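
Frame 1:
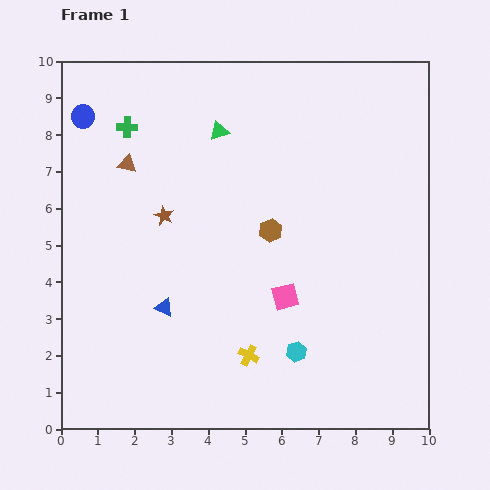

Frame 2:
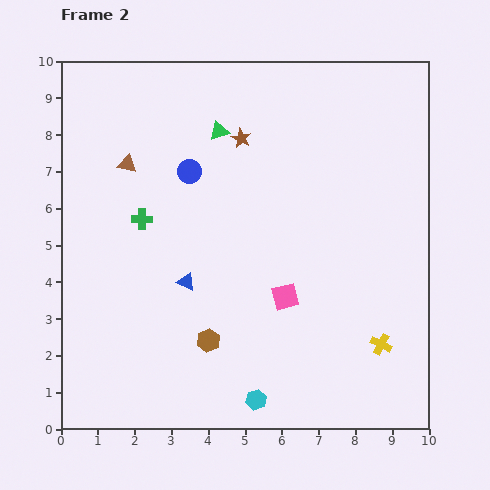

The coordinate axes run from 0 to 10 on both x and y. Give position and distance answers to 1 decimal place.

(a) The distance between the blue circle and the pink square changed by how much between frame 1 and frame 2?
-3.1

Distance in frame 1: 7.4. Distance in frame 2: 4.3.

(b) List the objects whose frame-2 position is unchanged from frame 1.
the green triangle, the pink square, the brown triangle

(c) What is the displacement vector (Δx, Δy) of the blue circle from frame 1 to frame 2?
(2.9, -1.5)

The blue circle was at (0.6, 8.5) in frame 1 and (3.5, 7.0) in frame 2.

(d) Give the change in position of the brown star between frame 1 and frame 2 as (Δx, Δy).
(2.1, 2.1)

The brown star was at (2.8, 5.8) in frame 1 and (4.9, 7.9) in frame 2.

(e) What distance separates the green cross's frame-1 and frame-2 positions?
2.5

The green cross moved from (1.8, 8.2) to (2.2, 5.7), a distance of √(0.4² + 2.5²) ≈ 2.5.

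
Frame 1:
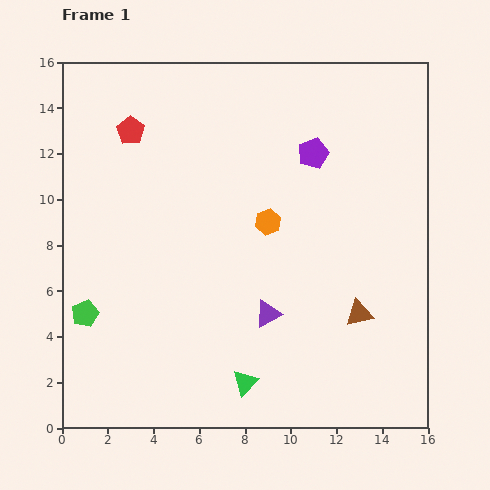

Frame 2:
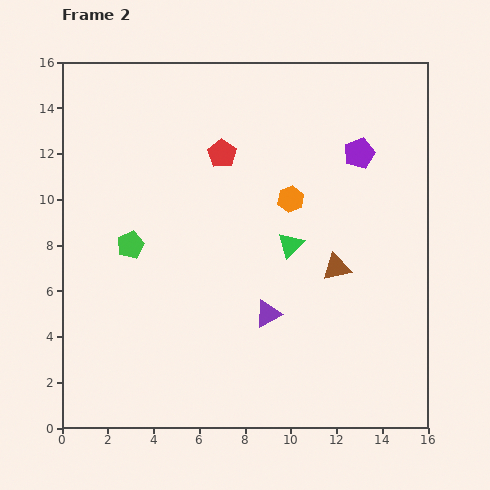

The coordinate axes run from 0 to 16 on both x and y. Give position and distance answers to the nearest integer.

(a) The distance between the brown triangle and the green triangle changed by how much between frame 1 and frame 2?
-4

Distance in frame 1: 6. Distance in frame 2: 2.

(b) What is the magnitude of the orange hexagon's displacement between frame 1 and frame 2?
1

The orange hexagon moved from (9, 9) to (10, 10), a distance of √(1² + 1²) ≈ 1.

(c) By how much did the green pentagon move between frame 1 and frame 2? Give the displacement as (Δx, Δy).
(2, 3)

The green pentagon was at (1, 5) in frame 1 and (3, 8) in frame 2.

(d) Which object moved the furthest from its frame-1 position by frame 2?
the green triangle

(moved 6; next 4)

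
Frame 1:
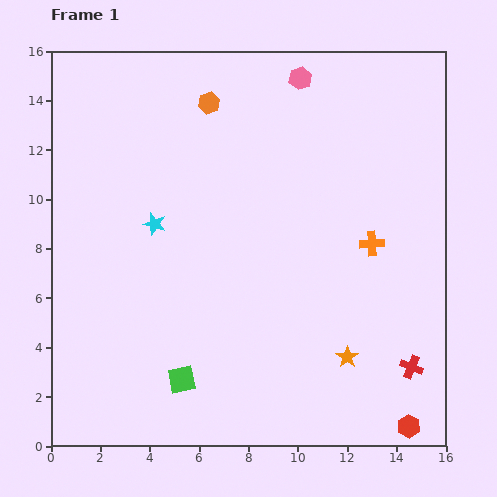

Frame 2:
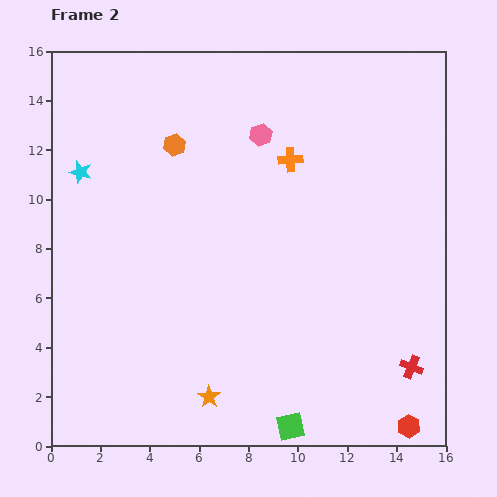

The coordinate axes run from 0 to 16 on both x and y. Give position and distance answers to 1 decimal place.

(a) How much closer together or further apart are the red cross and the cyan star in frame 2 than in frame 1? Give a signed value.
+3.7

Distance in frame 1: 11.9. Distance in frame 2: 15.6.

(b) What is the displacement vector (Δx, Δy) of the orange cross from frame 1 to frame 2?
(-3.3, 3.4)

The orange cross was at (13.0, 8.2) in frame 1 and (9.7, 11.6) in frame 2.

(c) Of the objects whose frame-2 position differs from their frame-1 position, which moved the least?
the orange hexagon

(moved 2.2)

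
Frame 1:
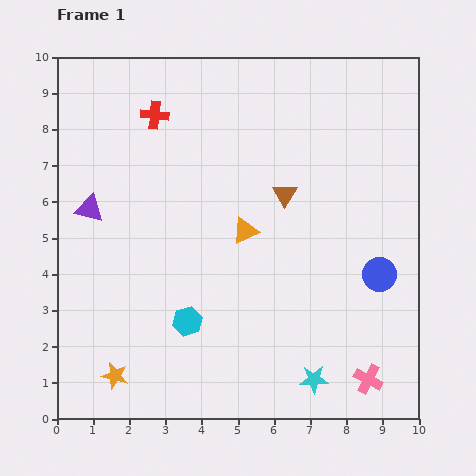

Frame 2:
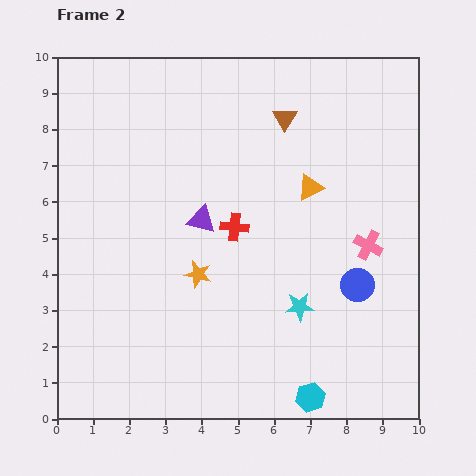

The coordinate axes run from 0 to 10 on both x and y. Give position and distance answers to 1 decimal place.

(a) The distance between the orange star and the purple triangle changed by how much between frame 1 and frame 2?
-3.2

Distance in frame 1: 4.7. Distance in frame 2: 1.5.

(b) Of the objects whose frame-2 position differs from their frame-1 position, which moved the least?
the blue circle

(moved 0.7)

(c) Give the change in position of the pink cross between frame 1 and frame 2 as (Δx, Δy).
(0.0, 3.7)

The pink cross was at (8.6, 1.1) in frame 1 and (8.6, 4.8) in frame 2.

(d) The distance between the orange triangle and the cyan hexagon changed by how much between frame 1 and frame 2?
+2.8

Distance in frame 1: 3.0. Distance in frame 2: 5.8.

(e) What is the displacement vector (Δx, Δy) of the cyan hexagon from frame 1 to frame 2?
(3.4, -2.1)

The cyan hexagon was at (3.6, 2.7) in frame 1 and (7.0, 0.6) in frame 2.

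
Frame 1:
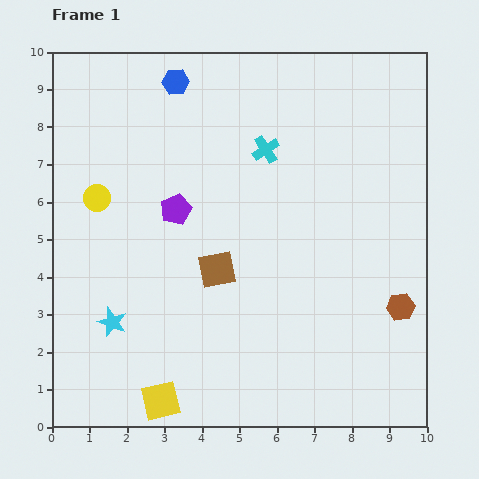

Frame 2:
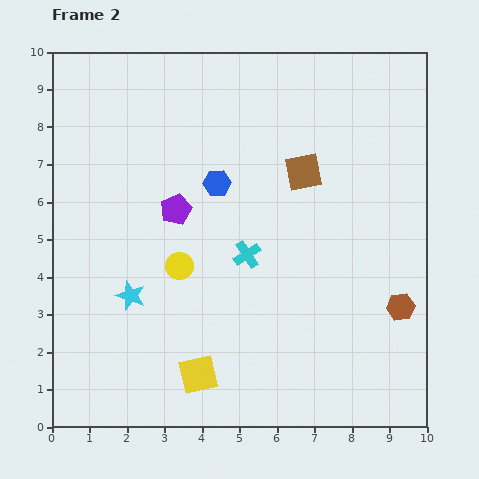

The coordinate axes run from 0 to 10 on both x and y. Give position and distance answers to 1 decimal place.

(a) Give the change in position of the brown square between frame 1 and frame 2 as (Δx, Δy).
(2.3, 2.6)

The brown square was at (4.4, 4.2) in frame 1 and (6.7, 6.8) in frame 2.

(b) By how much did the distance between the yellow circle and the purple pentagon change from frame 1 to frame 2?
-0.6

Distance in frame 1: 2.1. Distance in frame 2: 1.5.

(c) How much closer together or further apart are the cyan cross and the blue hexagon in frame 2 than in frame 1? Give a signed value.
-0.9

Distance in frame 1: 3.0. Distance in frame 2: 2.1.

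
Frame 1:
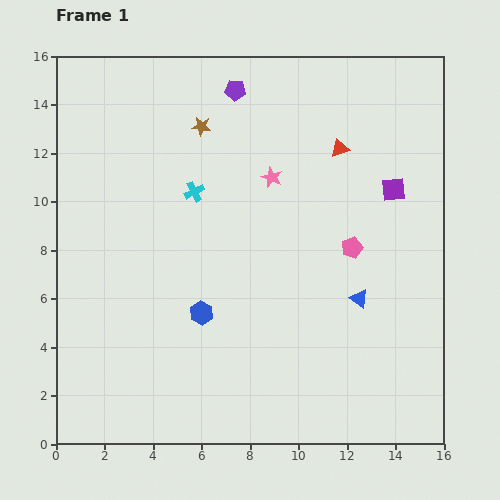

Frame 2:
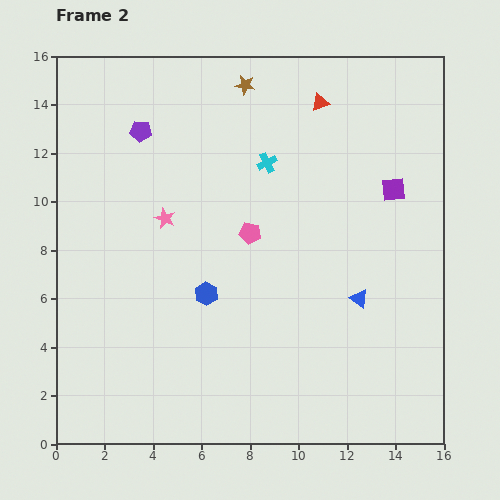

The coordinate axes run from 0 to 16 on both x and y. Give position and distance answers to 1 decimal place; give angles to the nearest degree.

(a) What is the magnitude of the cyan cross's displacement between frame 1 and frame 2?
3.2

The cyan cross moved from (5.7, 10.4) to (8.7, 11.6), a distance of √(3.0² + 1.2²) ≈ 3.2.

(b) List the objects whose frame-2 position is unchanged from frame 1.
the purple square, the blue triangle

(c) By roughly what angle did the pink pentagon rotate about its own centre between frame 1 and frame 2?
30° clockwise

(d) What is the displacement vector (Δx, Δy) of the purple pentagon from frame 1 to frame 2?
(-3.9, -1.7)

The purple pentagon was at (7.4, 14.6) in frame 1 and (3.5, 12.9) in frame 2.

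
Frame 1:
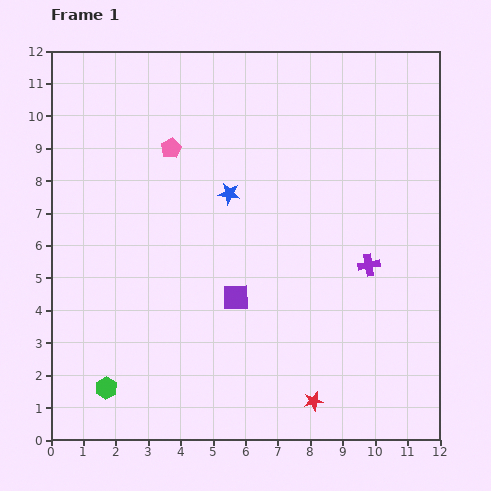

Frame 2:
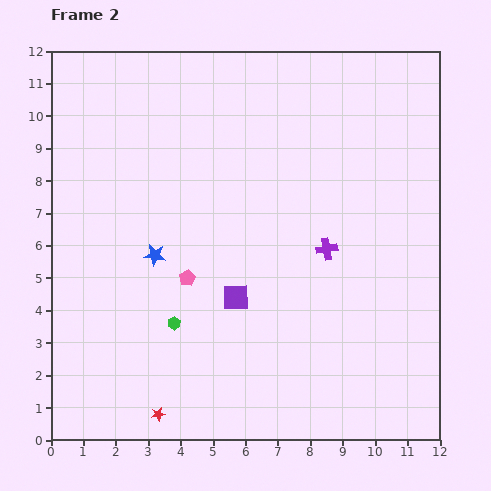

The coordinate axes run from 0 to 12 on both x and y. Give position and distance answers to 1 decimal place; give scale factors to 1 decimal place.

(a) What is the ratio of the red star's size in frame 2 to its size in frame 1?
0.7×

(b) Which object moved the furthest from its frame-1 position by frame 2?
the red star

(moved 4.8; next 4.0)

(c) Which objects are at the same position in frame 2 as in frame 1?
the purple square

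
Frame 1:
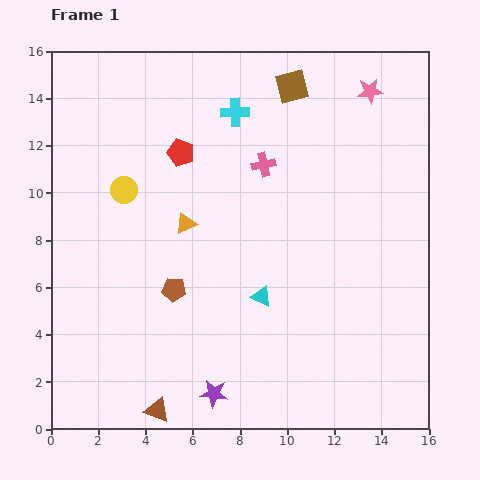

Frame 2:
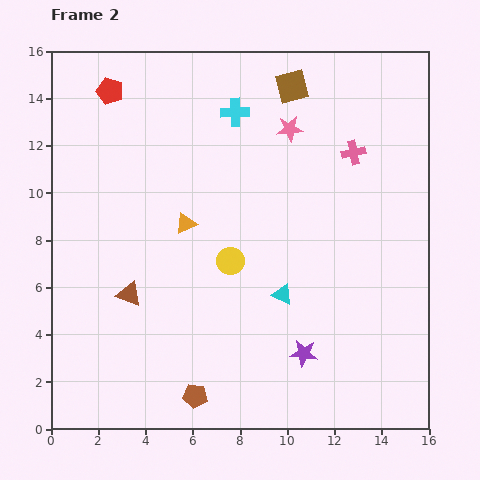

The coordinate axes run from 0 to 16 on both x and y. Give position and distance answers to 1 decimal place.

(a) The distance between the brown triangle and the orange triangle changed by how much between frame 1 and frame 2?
-4.2

Distance in frame 1: 8.0. Distance in frame 2: 3.8.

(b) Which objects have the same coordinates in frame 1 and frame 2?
the cyan cross, the brown square, the orange triangle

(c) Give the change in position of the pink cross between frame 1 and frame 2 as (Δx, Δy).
(3.8, 0.5)

The pink cross was at (9.0, 11.2) in frame 1 and (12.8, 11.7) in frame 2.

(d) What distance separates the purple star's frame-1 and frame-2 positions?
4.2

The purple star moved from (6.9, 1.5) to (10.7, 3.2), a distance of √(3.8² + 1.7²) ≈ 4.2.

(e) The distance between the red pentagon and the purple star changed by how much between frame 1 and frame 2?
+3.5

Distance in frame 1: 10.3. Distance in frame 2: 13.8.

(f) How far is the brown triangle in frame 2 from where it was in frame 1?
5.0

The brown triangle moved from (4.5, 0.8) to (3.3, 5.7), a distance of √(1.2² + 4.9²) ≈ 5.0.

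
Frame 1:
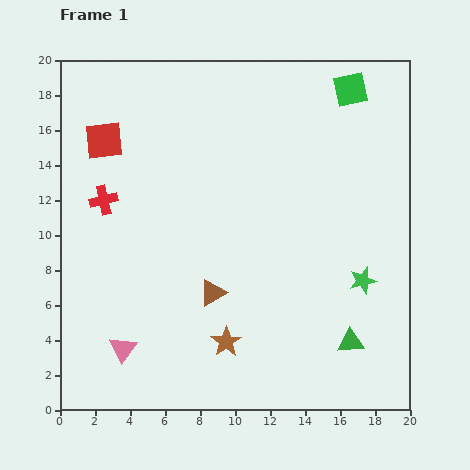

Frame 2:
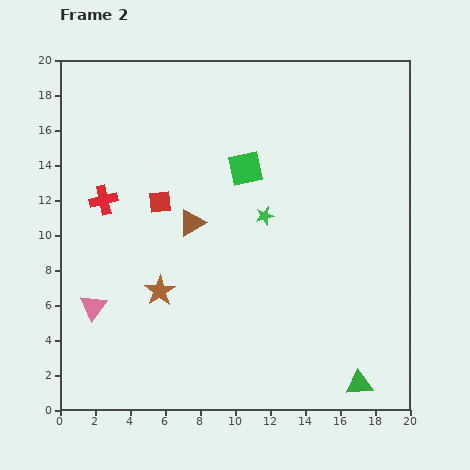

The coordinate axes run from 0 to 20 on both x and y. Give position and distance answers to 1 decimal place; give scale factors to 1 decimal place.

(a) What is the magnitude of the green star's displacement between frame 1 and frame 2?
6.7

The green star moved from (17.3, 7.4) to (11.7, 11.1), a distance of √(5.6² + 3.7²) ≈ 6.7.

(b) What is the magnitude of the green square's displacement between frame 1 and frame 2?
7.5

The green square moved from (16.6, 18.3) to (10.6, 13.8), a distance of √(6.0² + 4.5²) ≈ 7.5.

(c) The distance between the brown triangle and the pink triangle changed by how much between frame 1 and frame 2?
+1.4

Distance in frame 1: 6.0. Distance in frame 2: 7.4.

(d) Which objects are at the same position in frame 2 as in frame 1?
the red cross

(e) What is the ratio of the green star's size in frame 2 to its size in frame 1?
0.7×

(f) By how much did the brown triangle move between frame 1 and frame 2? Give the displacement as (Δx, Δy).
(-1.2, 4.0)

The brown triangle was at (8.7, 6.7) in frame 1 and (7.5, 10.7) in frame 2.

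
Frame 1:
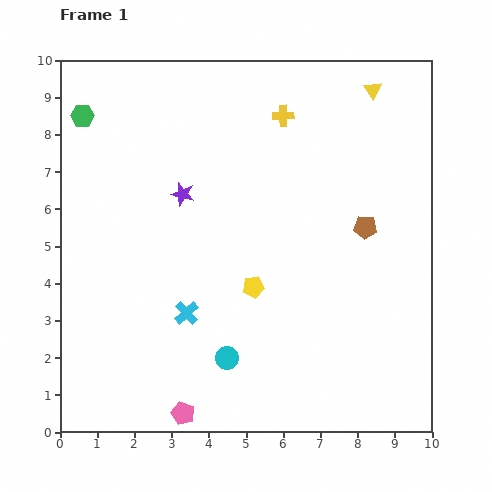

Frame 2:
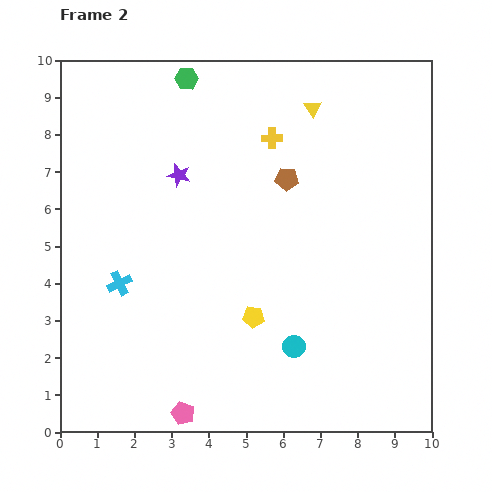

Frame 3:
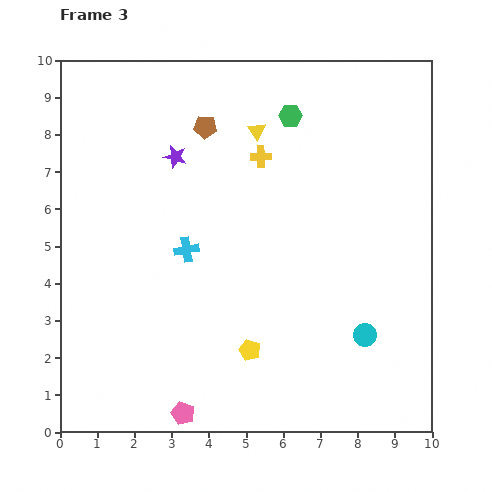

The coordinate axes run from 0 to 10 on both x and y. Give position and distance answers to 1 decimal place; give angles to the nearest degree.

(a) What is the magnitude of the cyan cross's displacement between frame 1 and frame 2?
2.0

The cyan cross moved from (3.4, 3.2) to (1.6, 4.0), a distance of √(1.8² + 0.8²) ≈ 2.0.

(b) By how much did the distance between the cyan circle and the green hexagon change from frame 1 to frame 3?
-1.4

Distance in frame 1: 7.6. Distance in frame 3: 6.2.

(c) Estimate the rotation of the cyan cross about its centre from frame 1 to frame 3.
33° clockwise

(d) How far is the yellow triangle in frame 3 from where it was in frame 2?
1.6

The yellow triangle moved from (6.8, 8.7) to (5.3, 8.1), a distance of √(1.5² + 0.6²) ≈ 1.6.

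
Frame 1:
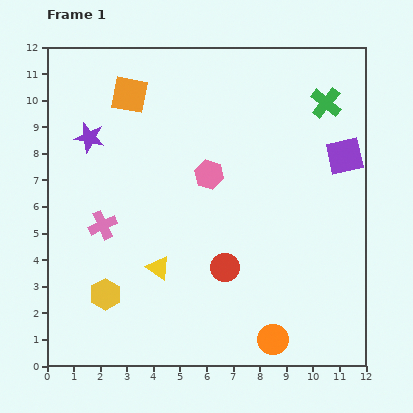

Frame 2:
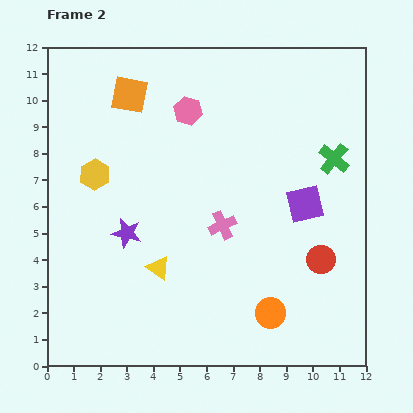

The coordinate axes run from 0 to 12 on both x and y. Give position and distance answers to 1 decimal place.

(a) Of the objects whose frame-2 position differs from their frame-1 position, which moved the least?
the orange circle

(moved 1.0)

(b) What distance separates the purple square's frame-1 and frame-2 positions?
2.3

The purple square moved from (11.2, 7.9) to (9.7, 6.1), a distance of √(1.5² + 1.8²) ≈ 2.3.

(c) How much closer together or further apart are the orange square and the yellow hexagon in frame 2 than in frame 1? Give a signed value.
-4.3

Distance in frame 1: 7.6. Distance in frame 2: 3.3.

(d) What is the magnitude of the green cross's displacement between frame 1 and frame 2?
2.1

The green cross moved from (10.5, 9.9) to (10.8, 7.8), a distance of √(0.3² + 2.1²) ≈ 2.1.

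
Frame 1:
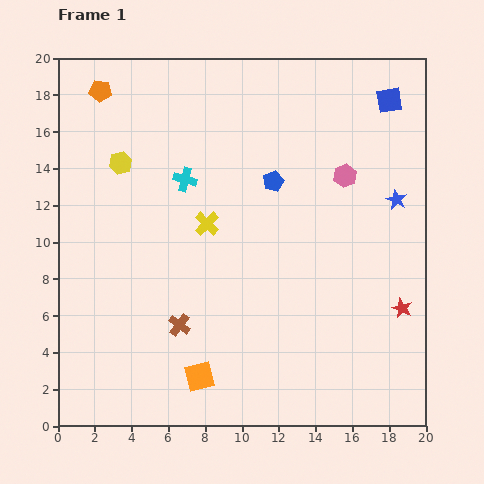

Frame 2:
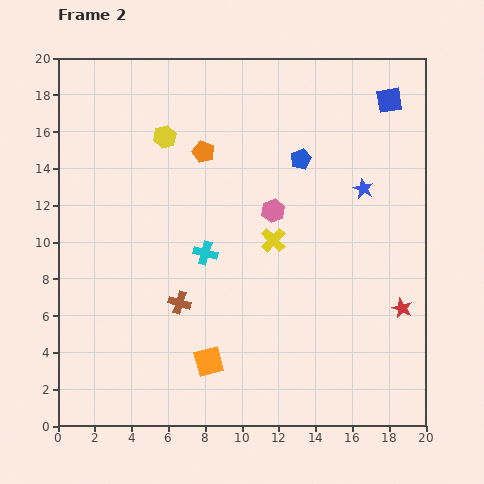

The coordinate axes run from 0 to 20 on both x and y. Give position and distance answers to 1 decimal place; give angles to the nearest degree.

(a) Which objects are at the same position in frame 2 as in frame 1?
the blue square, the red star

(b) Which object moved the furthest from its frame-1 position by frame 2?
the orange pentagon

(moved 6.5; next 4.3)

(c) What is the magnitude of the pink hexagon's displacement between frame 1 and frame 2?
4.3

The pink hexagon moved from (15.6, 13.6) to (11.7, 11.7), a distance of √(3.9² + 1.9²) ≈ 4.3.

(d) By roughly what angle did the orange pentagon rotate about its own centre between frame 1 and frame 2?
15° clockwise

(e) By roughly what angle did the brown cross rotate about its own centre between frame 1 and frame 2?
19° counter-clockwise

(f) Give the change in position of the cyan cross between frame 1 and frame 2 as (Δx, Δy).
(1.1, -4.0)

The cyan cross was at (6.9, 13.4) in frame 1 and (8.0, 9.4) in frame 2.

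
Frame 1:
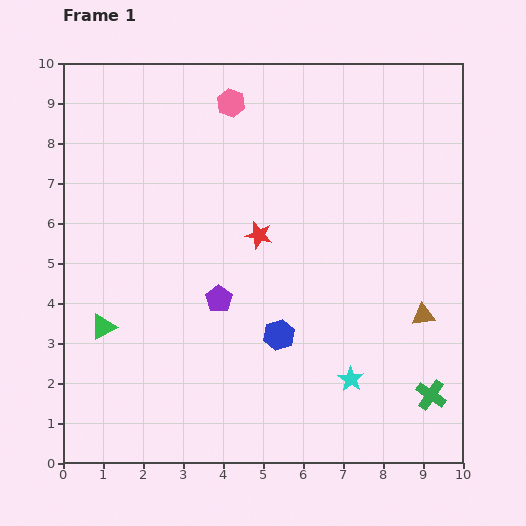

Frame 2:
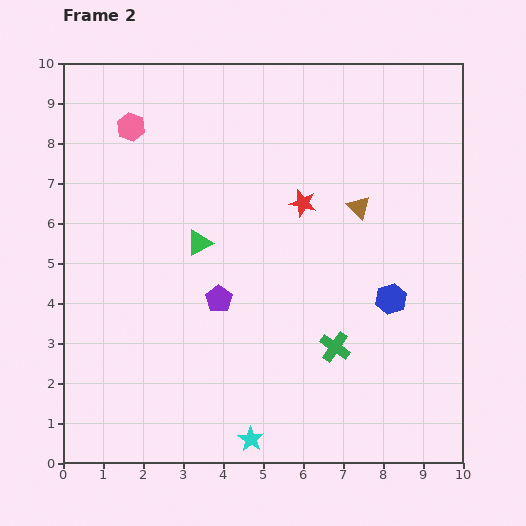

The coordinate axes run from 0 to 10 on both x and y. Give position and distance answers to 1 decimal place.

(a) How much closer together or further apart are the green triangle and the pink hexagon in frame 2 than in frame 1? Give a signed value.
-3.0

Distance in frame 1: 6.4. Distance in frame 2: 3.4.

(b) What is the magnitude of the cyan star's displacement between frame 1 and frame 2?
2.9

The cyan star moved from (7.2, 2.1) to (4.7, 0.6), a distance of √(2.5² + 1.5²) ≈ 2.9.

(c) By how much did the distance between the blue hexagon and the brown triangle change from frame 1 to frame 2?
-1.2

Distance in frame 1: 3.6. Distance in frame 2: 2.4.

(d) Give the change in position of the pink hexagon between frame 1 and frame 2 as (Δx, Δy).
(-2.5, -0.6)

The pink hexagon was at (4.2, 9.0) in frame 1 and (1.7, 8.4) in frame 2.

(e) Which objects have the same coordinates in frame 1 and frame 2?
the purple pentagon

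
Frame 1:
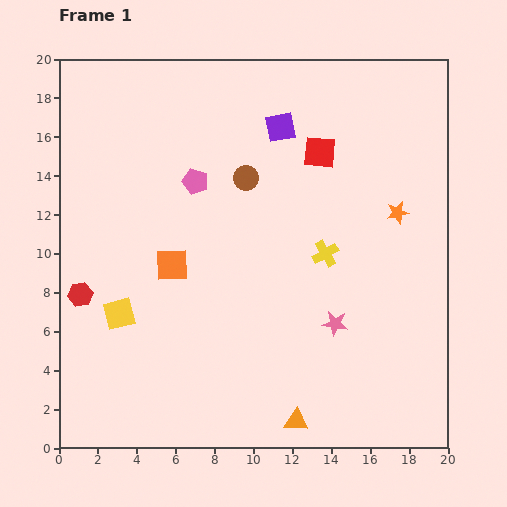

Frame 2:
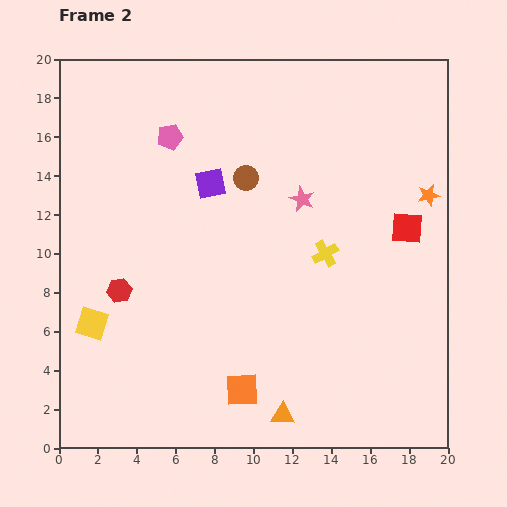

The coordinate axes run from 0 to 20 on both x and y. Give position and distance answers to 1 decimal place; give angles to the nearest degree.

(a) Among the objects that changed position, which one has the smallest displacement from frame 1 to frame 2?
the orange triangle

(moved 0.8)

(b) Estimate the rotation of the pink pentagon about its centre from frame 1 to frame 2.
30° counter-clockwise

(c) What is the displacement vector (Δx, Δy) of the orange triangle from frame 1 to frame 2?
(-0.7, 0.3)

The orange triangle was at (12.2, 1.4) in frame 1 and (11.5, 1.7) in frame 2.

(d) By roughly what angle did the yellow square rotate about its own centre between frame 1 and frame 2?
32° clockwise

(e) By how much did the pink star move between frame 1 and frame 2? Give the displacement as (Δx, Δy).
(-1.7, 6.4)

The pink star was at (14.2, 6.4) in frame 1 and (12.5, 12.8) in frame 2.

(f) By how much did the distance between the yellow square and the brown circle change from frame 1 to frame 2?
+1.3

Distance in frame 1: 9.6. Distance in frame 2: 10.9.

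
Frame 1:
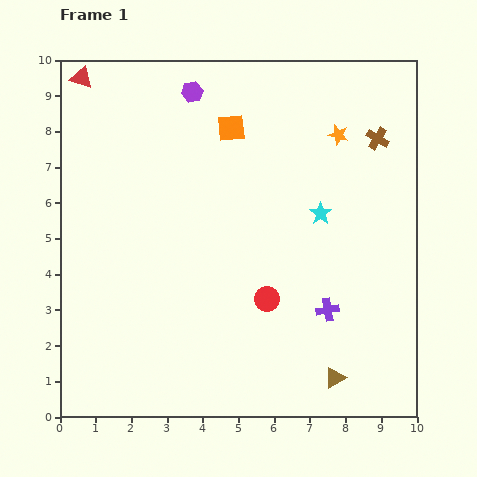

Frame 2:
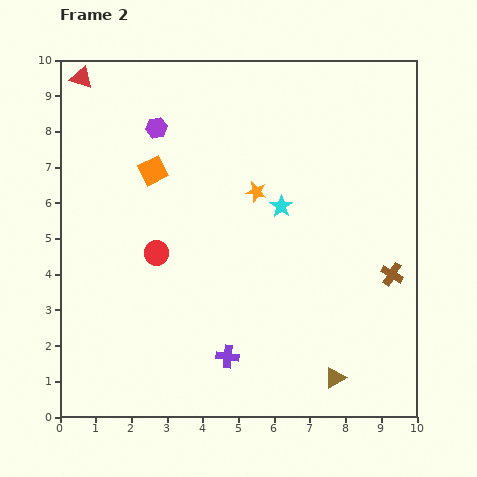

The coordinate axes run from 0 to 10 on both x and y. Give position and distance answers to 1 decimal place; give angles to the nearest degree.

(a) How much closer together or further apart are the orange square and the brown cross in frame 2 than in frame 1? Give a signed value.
+3.2

Distance in frame 1: 4.1. Distance in frame 2: 7.3.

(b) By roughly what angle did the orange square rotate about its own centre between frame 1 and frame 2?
21° counter-clockwise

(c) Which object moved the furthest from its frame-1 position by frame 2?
the brown cross

(moved 3.8; next 3.4)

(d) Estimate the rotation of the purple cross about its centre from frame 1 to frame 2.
15° clockwise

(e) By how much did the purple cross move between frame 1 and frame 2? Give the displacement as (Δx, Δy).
(-2.8, -1.3)

The purple cross was at (7.5, 3.0) in frame 1 and (4.7, 1.7) in frame 2.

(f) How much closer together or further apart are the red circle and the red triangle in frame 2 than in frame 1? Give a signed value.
-2.8

Distance in frame 1: 8.1. Distance in frame 2: 5.3.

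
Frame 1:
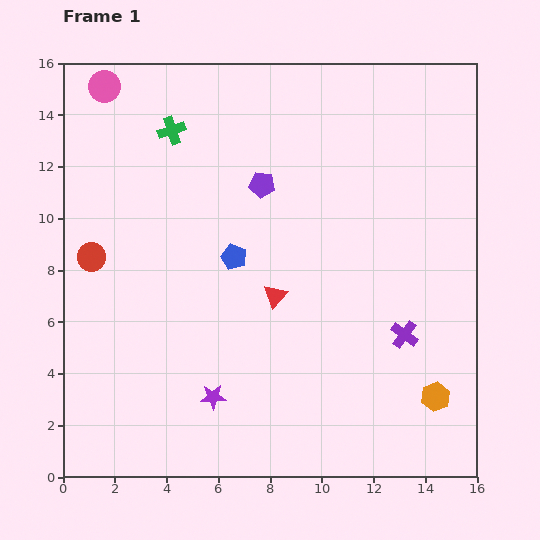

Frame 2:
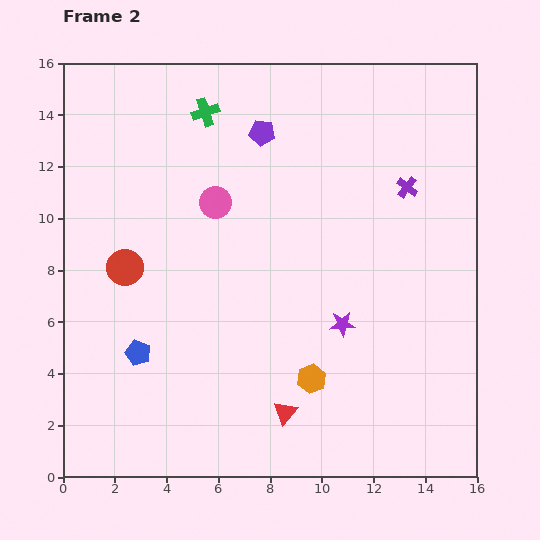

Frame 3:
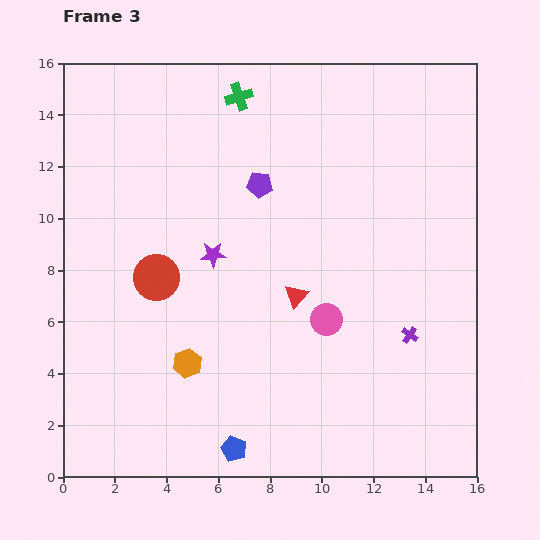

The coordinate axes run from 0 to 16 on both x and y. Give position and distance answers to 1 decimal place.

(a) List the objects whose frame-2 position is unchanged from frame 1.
none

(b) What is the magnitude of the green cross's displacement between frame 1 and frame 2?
1.5

The green cross moved from (4.2, 13.4) to (5.5, 14.1), a distance of √(1.3² + 0.7²) ≈ 1.5.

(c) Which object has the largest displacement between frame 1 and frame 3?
the pink circle

(moved 12.4; next 9.7)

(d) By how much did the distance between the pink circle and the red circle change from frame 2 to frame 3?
+2.5

Distance in frame 2: 4.3. Distance in frame 3: 6.8.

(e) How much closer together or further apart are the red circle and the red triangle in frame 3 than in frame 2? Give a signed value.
-3.0

Distance in frame 2: 8.4. Distance in frame 3: 5.4.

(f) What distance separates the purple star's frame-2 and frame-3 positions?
5.7

The purple star moved from (10.8, 5.9) to (5.8, 8.6), a distance of √(5.0² + 2.7²) ≈ 5.7.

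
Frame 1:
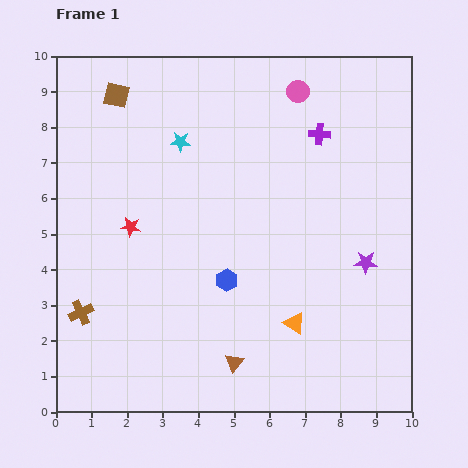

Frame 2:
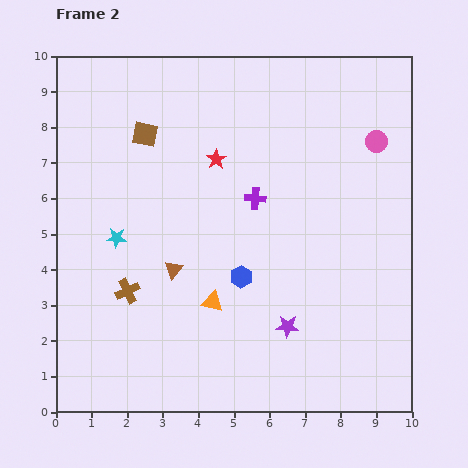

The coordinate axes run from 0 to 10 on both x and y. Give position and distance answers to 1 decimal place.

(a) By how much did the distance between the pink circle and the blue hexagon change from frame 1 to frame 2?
-0.3

Distance in frame 1: 5.7. Distance in frame 2: 5.4.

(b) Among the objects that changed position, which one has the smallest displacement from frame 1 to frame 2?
the blue hexagon

(moved 0.4)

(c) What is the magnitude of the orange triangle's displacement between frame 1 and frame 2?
2.4

The orange triangle moved from (6.7, 2.5) to (4.4, 3.1), a distance of √(2.3² + 0.6²) ≈ 2.4.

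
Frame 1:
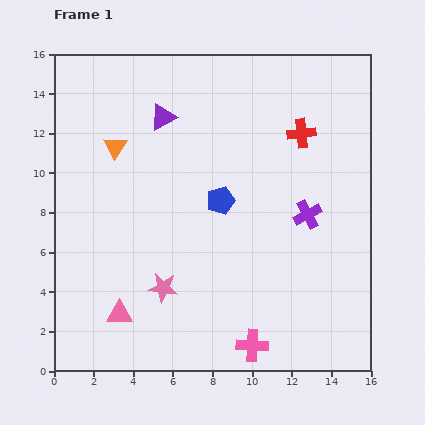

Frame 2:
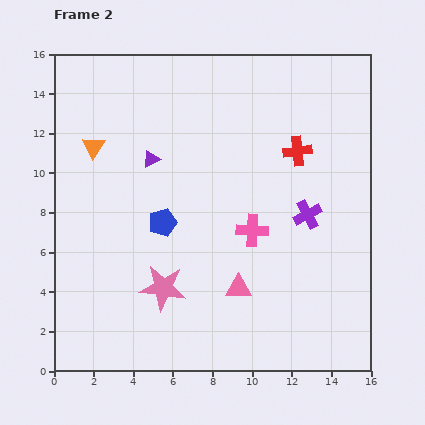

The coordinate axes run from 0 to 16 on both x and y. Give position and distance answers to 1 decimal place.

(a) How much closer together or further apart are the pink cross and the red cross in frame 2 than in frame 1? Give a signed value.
-6.4

Distance in frame 1: 11.0. Distance in frame 2: 4.6.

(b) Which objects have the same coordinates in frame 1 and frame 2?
the pink star, the purple cross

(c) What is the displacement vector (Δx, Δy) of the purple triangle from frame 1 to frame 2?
(-0.6, -2.1)

The purple triangle was at (5.5, 12.8) in frame 1 and (4.9, 10.7) in frame 2.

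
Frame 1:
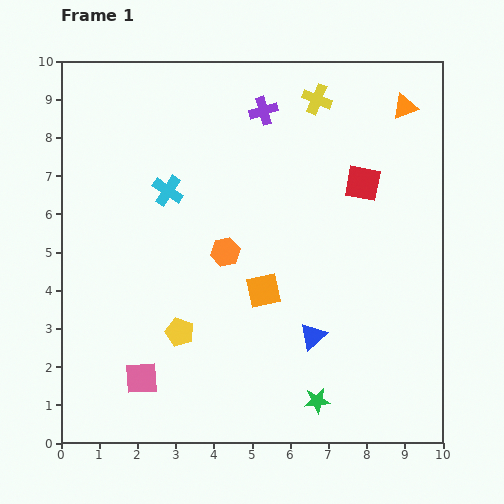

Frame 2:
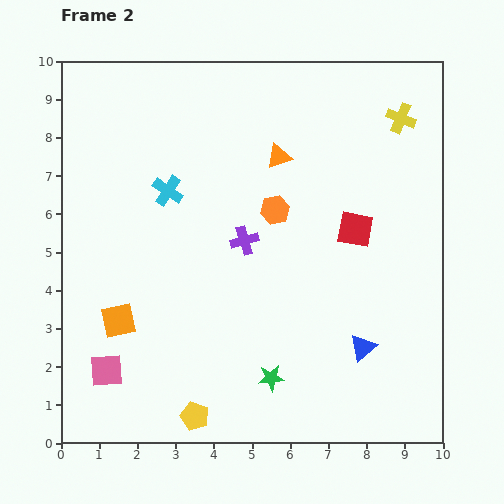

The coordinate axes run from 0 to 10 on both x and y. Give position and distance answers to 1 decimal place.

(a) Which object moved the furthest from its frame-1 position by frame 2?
the orange square

(moved 3.9; next 3.5)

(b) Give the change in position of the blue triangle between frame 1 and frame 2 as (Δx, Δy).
(1.3, -0.3)

The blue triangle was at (6.6, 2.8) in frame 1 and (7.9, 2.5) in frame 2.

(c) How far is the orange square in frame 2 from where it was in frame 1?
3.9

The orange square moved from (5.3, 4.0) to (1.5, 3.2), a distance of √(3.8² + 0.8²) ≈ 3.9.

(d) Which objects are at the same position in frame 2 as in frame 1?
the cyan cross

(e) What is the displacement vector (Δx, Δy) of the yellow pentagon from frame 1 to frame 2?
(0.4, -2.2)

The yellow pentagon was at (3.1, 2.9) in frame 1 and (3.5, 0.7) in frame 2.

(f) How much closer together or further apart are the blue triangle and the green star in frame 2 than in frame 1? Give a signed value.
+0.8

Distance in frame 1: 1.7. Distance in frame 2: 2.5.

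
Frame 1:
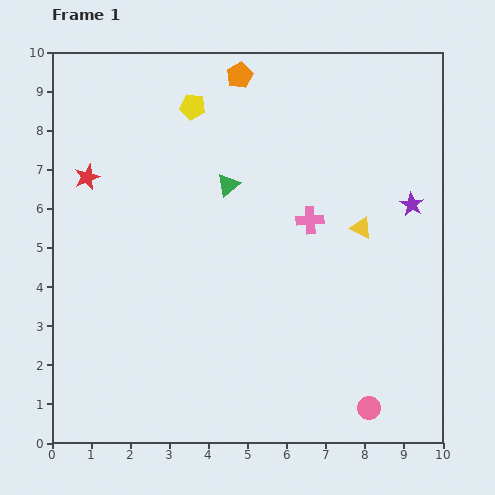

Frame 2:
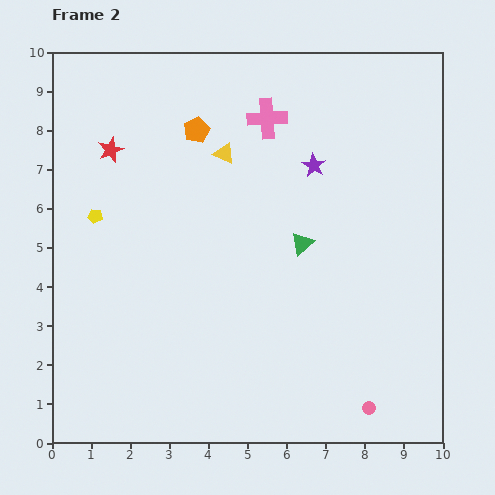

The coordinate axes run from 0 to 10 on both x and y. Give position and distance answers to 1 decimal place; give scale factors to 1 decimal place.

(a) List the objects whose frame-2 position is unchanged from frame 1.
the pink circle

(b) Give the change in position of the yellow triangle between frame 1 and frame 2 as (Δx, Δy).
(-3.5, 1.9)

The yellow triangle was at (7.9, 5.5) in frame 1 and (4.4, 7.4) in frame 2.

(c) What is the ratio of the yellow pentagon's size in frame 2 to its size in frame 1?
0.6×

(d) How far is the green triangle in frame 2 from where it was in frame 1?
2.4

The green triangle moved from (4.5, 6.6) to (6.4, 5.1), a distance of √(1.9² + 1.5²) ≈ 2.4.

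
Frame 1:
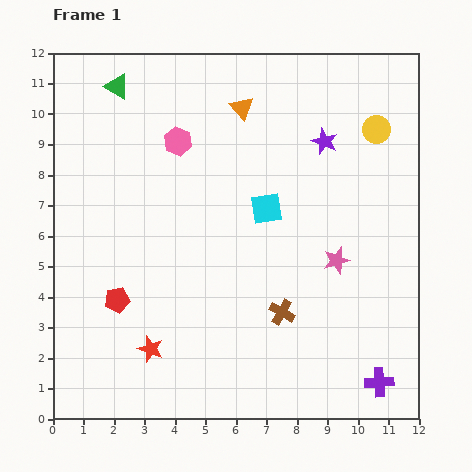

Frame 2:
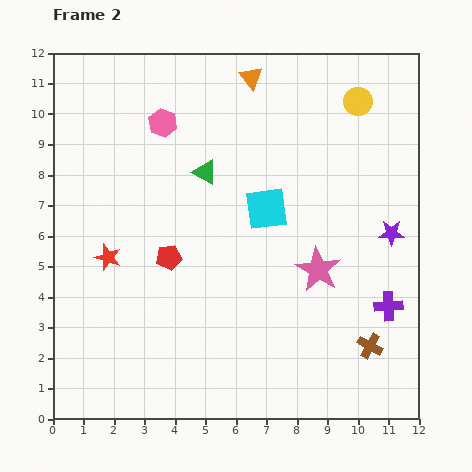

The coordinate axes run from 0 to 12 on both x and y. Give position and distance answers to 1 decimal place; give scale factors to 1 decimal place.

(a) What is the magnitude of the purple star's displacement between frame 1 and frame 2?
3.7

The purple star moved from (8.9, 9.1) to (11.1, 6.1), a distance of √(2.2² + 3.0²) ≈ 3.7.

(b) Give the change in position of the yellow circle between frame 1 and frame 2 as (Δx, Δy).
(-0.6, 0.9)

The yellow circle was at (10.6, 9.5) in frame 1 and (10.0, 10.4) in frame 2.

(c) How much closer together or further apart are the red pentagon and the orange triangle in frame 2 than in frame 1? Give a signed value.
-1.0

Distance in frame 1: 7.5. Distance in frame 2: 6.5.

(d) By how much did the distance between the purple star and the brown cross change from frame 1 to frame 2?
-2.0

Distance in frame 1: 5.8. Distance in frame 2: 3.8.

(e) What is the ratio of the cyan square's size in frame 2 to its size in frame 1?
1.4×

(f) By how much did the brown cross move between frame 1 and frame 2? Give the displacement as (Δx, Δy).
(2.9, -1.1)

The brown cross was at (7.5, 3.5) in frame 1 and (10.4, 2.4) in frame 2.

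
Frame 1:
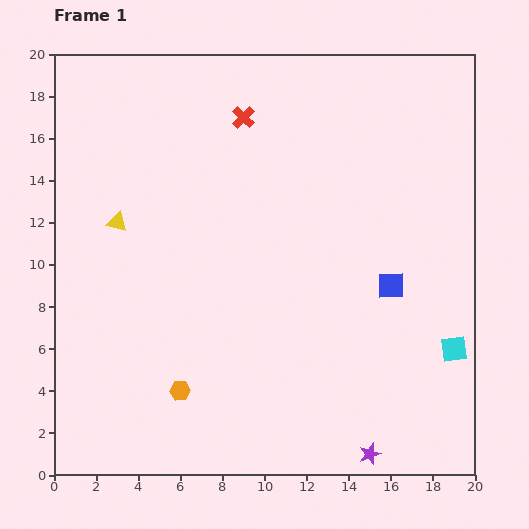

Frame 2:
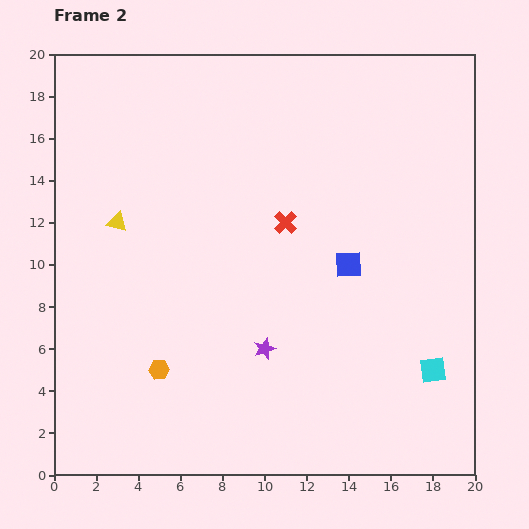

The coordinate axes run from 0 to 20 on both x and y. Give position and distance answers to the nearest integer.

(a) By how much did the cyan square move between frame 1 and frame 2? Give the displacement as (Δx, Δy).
(-1, -1)

The cyan square was at (19, 6) in frame 1 and (18, 5) in frame 2.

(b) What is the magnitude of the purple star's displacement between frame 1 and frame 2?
7

The purple star moved from (15, 1) to (10, 6), a distance of √(5² + 5²) ≈ 7.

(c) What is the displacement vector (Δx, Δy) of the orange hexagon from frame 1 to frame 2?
(-1, 1)

The orange hexagon was at (6, 4) in frame 1 and (5, 5) in frame 2.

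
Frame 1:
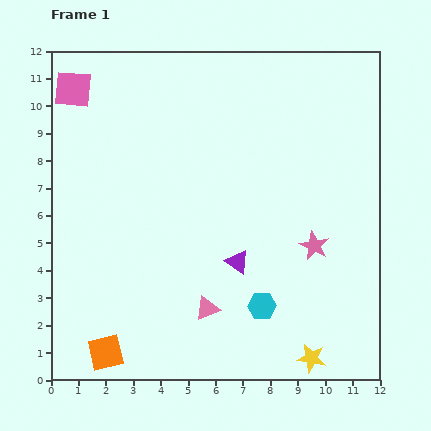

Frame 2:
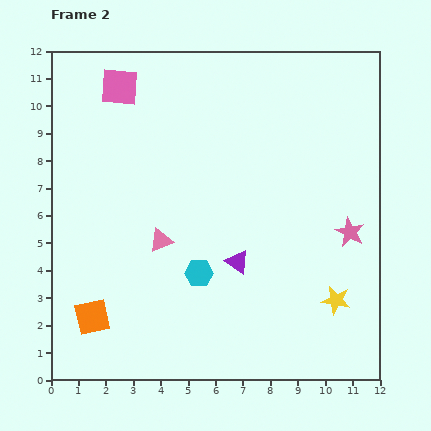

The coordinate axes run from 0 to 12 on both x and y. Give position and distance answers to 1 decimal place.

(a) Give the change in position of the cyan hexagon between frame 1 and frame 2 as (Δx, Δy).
(-2.3, 1.2)

The cyan hexagon was at (7.7, 2.7) in frame 1 and (5.4, 3.9) in frame 2.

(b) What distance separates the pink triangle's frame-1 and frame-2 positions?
3.0

The pink triangle moved from (5.7, 2.6) to (4.0, 5.1), a distance of √(1.7² + 2.5²) ≈ 3.0.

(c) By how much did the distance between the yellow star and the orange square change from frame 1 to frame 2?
+1.4

Distance in frame 1: 7.5. Distance in frame 2: 8.9.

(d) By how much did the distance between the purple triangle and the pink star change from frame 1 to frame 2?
+1.3

Distance in frame 1: 2.9. Distance in frame 2: 4.2.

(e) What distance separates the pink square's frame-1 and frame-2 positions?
1.7

The pink square moved from (0.8, 10.6) to (2.5, 10.7), a distance of √(1.7² + 0.1²) ≈ 1.7.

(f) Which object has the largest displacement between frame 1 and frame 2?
the pink triangle

(moved 3.0; next 2.6)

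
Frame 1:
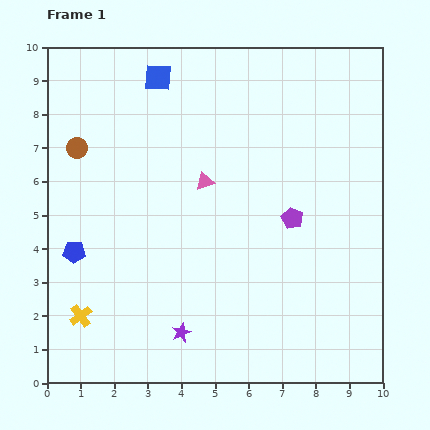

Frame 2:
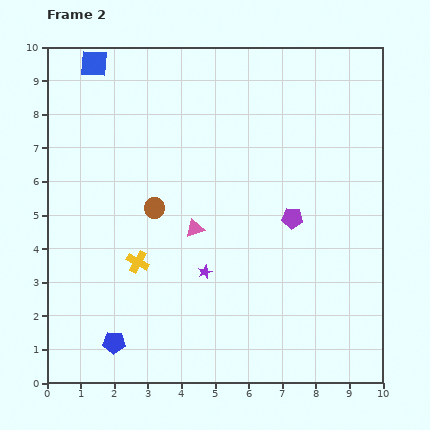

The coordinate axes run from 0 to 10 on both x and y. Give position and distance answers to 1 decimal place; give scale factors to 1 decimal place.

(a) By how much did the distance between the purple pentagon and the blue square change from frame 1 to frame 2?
+1.7

Distance in frame 1: 5.8. Distance in frame 2: 7.5.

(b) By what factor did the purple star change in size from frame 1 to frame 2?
0.7×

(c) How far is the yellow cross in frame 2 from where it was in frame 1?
2.3

The yellow cross moved from (1.0, 2.0) to (2.7, 3.6), a distance of √(1.7² + 1.6²) ≈ 2.3.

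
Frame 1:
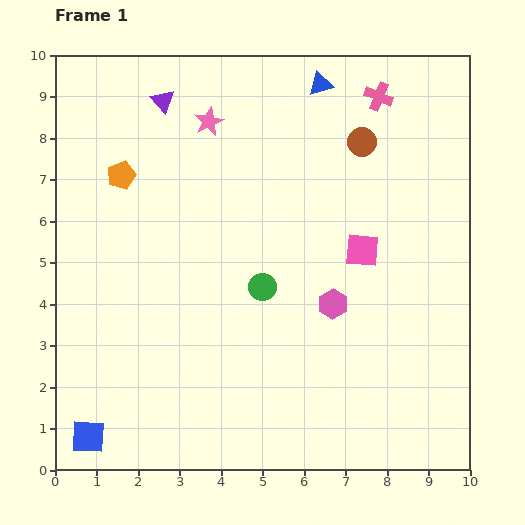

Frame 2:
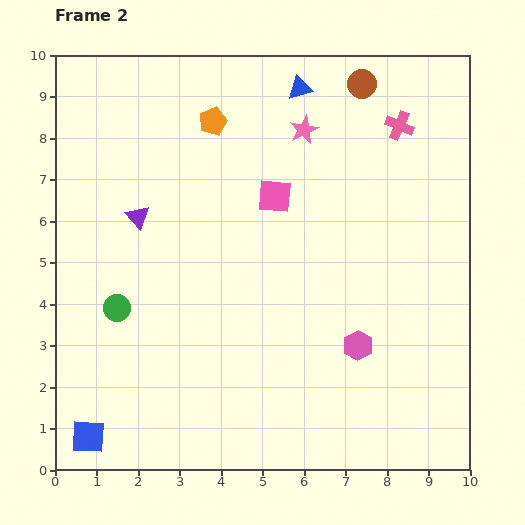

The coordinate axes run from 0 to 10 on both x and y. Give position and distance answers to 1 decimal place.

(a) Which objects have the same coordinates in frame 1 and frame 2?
the blue square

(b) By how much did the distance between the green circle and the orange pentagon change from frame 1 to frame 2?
+0.8

Distance in frame 1: 4.3. Distance in frame 2: 5.1.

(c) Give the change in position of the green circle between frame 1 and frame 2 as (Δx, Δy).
(-3.5, -0.5)

The green circle was at (5.0, 4.4) in frame 1 and (1.5, 3.9) in frame 2.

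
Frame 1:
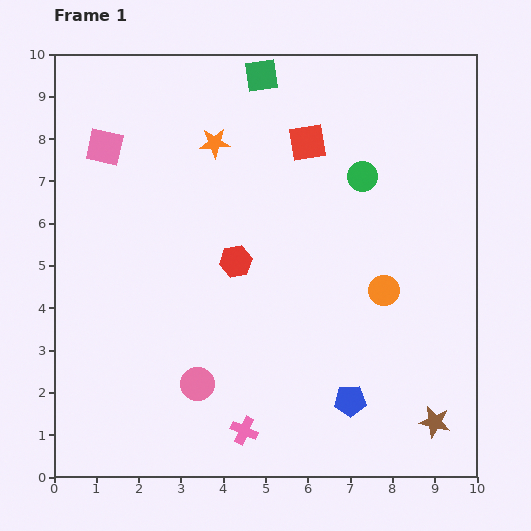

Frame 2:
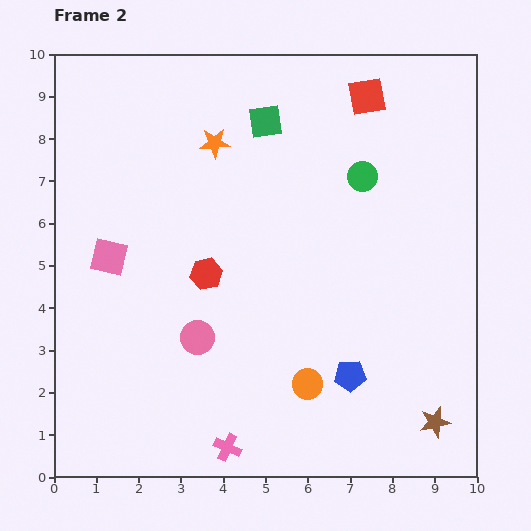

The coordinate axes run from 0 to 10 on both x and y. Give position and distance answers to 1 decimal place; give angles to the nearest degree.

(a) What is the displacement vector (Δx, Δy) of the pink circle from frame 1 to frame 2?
(0.0, 1.1)

The pink circle was at (3.4, 2.2) in frame 1 and (3.4, 3.3) in frame 2.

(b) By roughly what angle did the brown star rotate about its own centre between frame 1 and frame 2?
25° counter-clockwise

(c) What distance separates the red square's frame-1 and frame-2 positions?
1.8

The red square moved from (6.0, 7.9) to (7.4, 9.0), a distance of √(1.4² + 1.1²) ≈ 1.8.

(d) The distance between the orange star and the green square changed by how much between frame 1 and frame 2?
-0.6

Distance in frame 1: 1.9. Distance in frame 2: 1.3.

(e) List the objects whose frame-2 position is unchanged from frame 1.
the brown star, the orange star, the green circle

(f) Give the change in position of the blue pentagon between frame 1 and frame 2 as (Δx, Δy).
(0.0, 0.6)

The blue pentagon was at (7.0, 1.8) in frame 1 and (7.0, 2.4) in frame 2.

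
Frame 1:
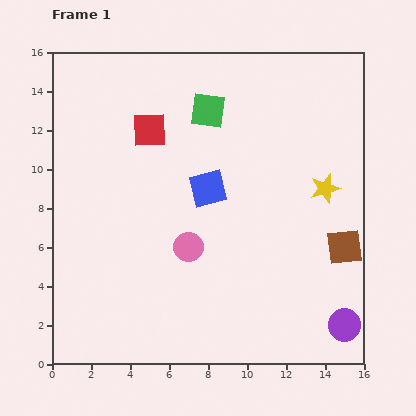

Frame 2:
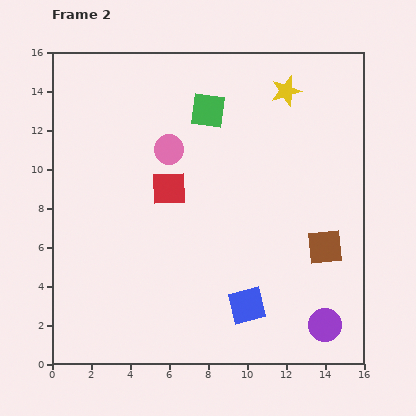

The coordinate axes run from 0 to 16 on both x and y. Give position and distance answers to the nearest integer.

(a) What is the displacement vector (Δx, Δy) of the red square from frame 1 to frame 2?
(1, -3)

The red square was at (5, 12) in frame 1 and (6, 9) in frame 2.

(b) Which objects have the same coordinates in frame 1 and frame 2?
the green square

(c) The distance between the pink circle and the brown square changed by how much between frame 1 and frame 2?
+1

Distance in frame 1: 8. Distance in frame 2: 9.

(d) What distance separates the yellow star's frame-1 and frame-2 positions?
5

The yellow star moved from (14, 9) to (12, 14), a distance of √(2² + 5²) ≈ 5.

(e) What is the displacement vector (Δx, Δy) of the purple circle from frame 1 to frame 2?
(-1, 0)

The purple circle was at (15, 2) in frame 1 and (14, 2) in frame 2.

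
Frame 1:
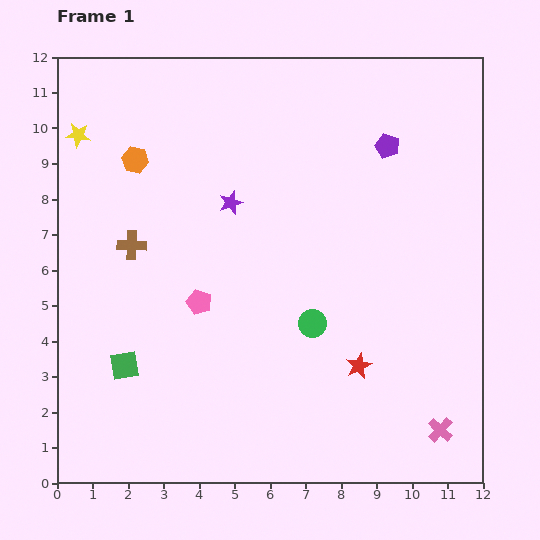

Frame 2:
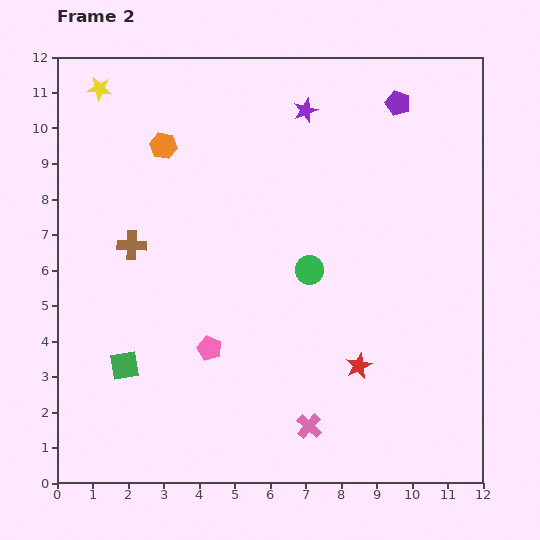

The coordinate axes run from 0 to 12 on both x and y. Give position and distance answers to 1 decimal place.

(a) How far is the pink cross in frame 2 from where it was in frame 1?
3.7

The pink cross moved from (10.8, 1.5) to (7.1, 1.6), a distance of √(3.7² + 0.1²) ≈ 3.7.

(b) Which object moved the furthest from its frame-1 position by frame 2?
the pink cross

(moved 3.7; next 3.3)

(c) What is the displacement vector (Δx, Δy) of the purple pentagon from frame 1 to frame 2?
(0.3, 1.2)

The purple pentagon was at (9.3, 9.5) in frame 1 and (9.6, 10.7) in frame 2.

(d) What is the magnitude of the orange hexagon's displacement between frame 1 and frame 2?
0.9

The orange hexagon moved from (2.2, 9.1) to (3.0, 9.5), a distance of √(0.8² + 0.4²) ≈ 0.9.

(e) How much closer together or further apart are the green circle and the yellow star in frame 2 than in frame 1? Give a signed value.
-0.7

Distance in frame 1: 8.5. Distance in frame 2: 7.8.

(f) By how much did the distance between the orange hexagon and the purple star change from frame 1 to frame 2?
+1.1

Distance in frame 1: 3.0. Distance in frame 2: 4.1.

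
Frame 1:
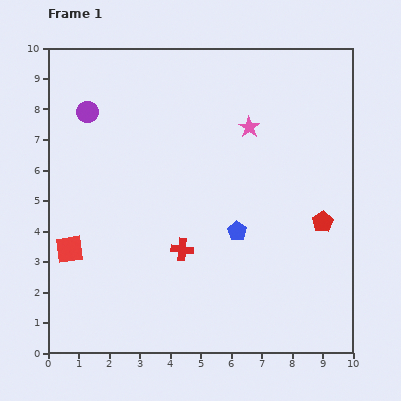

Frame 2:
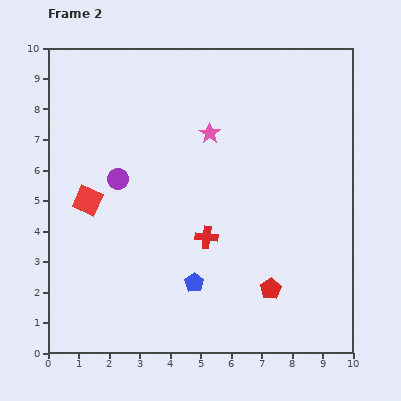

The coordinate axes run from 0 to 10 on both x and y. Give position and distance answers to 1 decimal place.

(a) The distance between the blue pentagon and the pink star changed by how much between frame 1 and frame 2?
+1.5

Distance in frame 1: 3.4. Distance in frame 2: 4.9.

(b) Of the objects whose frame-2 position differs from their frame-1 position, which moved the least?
the red cross

(moved 0.9)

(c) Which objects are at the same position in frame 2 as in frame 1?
none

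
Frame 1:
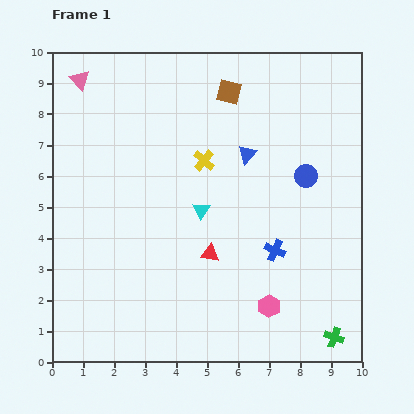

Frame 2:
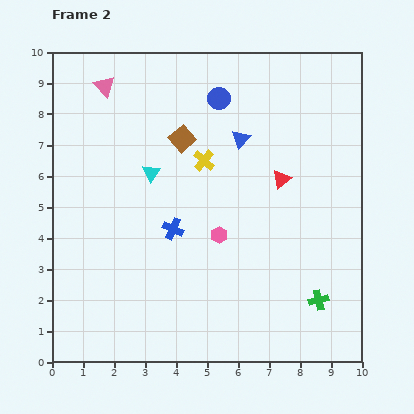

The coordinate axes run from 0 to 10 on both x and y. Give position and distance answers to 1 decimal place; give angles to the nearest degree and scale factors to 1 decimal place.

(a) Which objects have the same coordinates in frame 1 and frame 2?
the yellow cross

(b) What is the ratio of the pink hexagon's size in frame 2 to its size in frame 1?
0.7×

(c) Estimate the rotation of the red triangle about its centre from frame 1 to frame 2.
46° counter-clockwise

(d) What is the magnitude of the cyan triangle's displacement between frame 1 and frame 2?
2.0

The cyan triangle moved from (4.8, 4.9) to (3.2, 6.1), a distance of √(1.6² + 1.2²) ≈ 2.0.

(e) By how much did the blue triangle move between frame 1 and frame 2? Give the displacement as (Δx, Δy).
(-0.2, 0.5)

The blue triangle was at (6.3, 6.7) in frame 1 and (6.1, 7.2) in frame 2.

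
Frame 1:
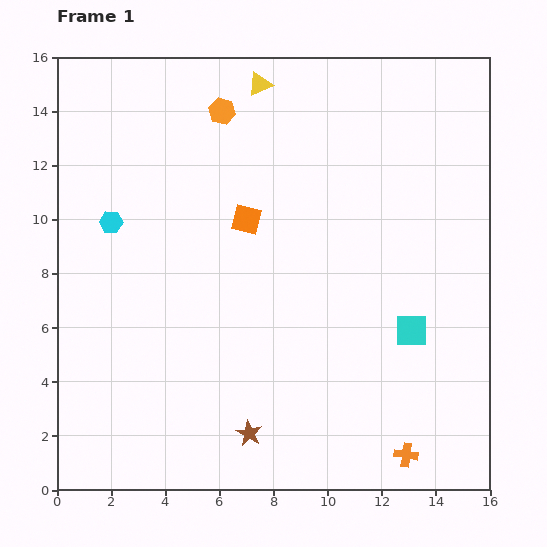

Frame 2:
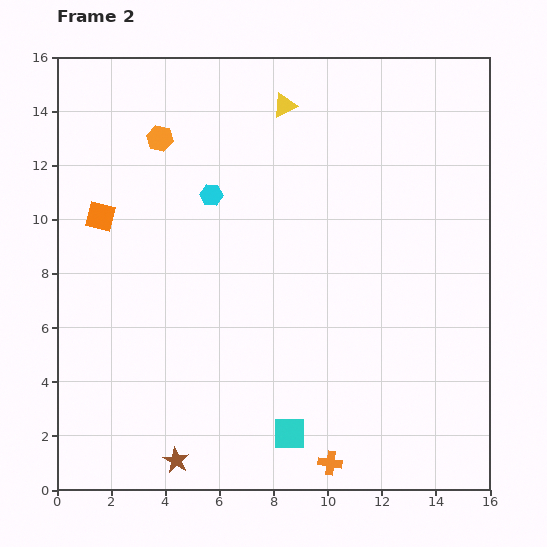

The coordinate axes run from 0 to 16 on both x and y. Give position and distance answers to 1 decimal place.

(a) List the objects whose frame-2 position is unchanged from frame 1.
none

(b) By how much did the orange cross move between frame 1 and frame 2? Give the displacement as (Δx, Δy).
(-2.8, -0.3)

The orange cross was at (12.9, 1.3) in frame 1 and (10.1, 1.0) in frame 2.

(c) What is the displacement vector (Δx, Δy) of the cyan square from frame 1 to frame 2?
(-4.5, -3.8)

The cyan square was at (13.1, 5.9) in frame 1 and (8.6, 2.1) in frame 2.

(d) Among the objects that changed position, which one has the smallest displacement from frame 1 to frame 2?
the yellow triangle

(moved 1.2)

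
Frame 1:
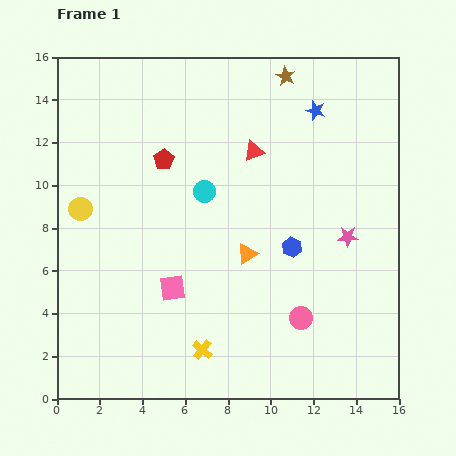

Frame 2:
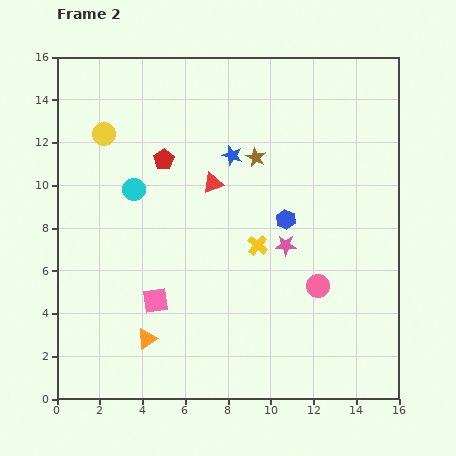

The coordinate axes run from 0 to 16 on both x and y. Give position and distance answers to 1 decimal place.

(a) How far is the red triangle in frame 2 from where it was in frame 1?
2.4

The red triangle moved from (9.2, 11.6) to (7.3, 10.1), a distance of √(1.9² + 1.5²) ≈ 2.4.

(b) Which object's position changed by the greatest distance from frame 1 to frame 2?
the orange triangle

(moved 6.2; next 5.5)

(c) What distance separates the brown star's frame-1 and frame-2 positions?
4.0

The brown star moved from (10.7, 15.1) to (9.3, 11.3), a distance of √(1.4² + 3.8²) ≈ 4.0.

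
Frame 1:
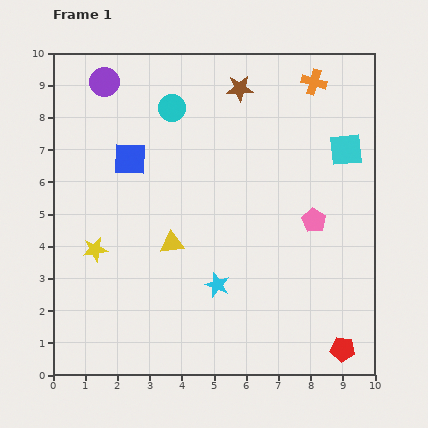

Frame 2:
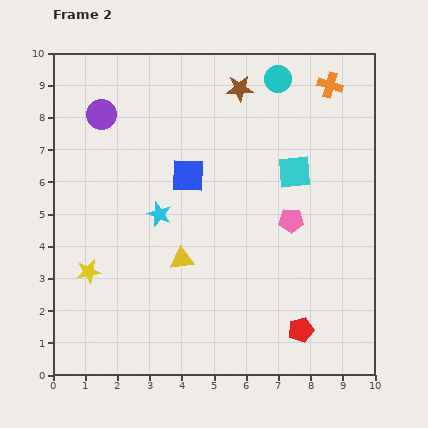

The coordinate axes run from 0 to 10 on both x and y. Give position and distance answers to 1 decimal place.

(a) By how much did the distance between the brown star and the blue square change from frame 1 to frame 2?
-0.9

Distance in frame 1: 4.0. Distance in frame 2: 3.1.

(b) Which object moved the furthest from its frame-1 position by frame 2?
the cyan circle

(moved 3.4; next 2.8)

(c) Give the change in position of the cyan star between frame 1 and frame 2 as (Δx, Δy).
(-1.8, 2.2)

The cyan star was at (5.1, 2.8) in frame 1 and (3.3, 5.0) in frame 2.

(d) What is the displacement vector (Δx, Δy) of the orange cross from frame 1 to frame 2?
(0.5, -0.1)

The orange cross was at (8.1, 9.1) in frame 1 and (8.6, 9.0) in frame 2.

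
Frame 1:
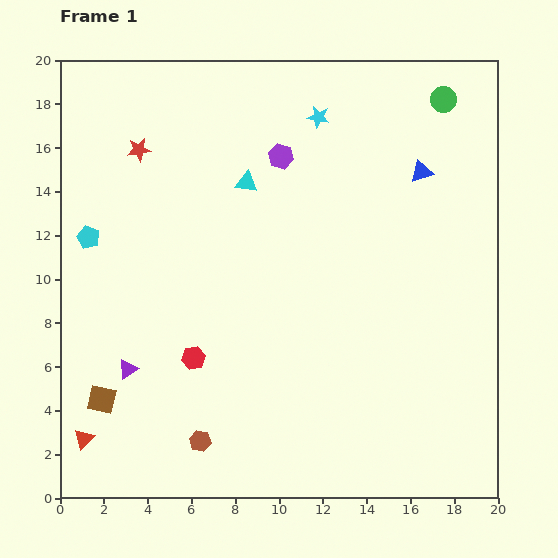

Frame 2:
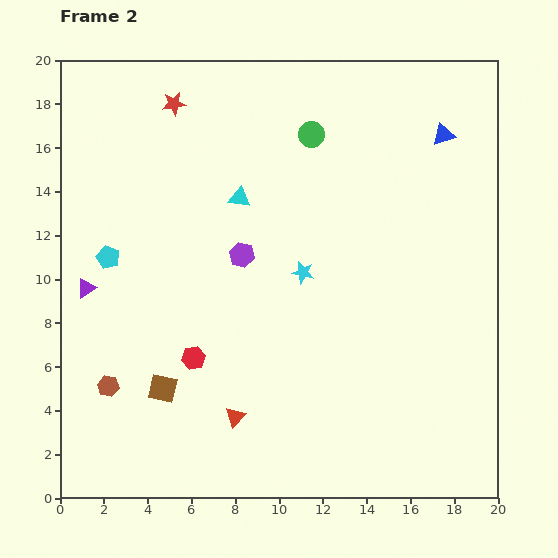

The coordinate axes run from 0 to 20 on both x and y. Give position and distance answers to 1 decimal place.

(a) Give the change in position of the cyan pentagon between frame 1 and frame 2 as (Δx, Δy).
(0.9, -0.9)

The cyan pentagon was at (1.3, 11.9) in frame 1 and (2.2, 11.0) in frame 2.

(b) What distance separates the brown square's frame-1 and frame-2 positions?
2.8

The brown square moved from (1.9, 4.5) to (4.7, 5.0), a distance of √(2.8² + 0.5²) ≈ 2.8.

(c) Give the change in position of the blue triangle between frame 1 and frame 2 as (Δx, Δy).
(1.0, 1.7)

The blue triangle was at (16.5, 14.9) in frame 1 and (17.5, 16.6) in frame 2.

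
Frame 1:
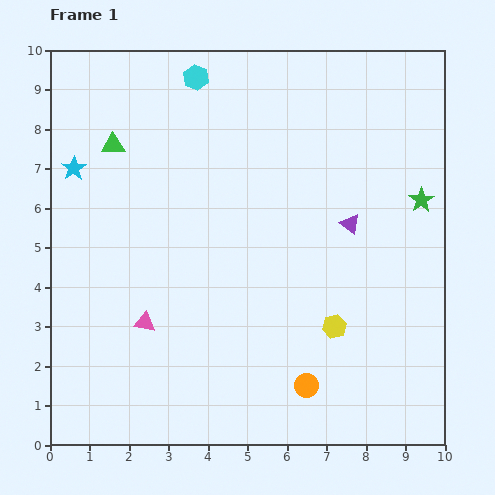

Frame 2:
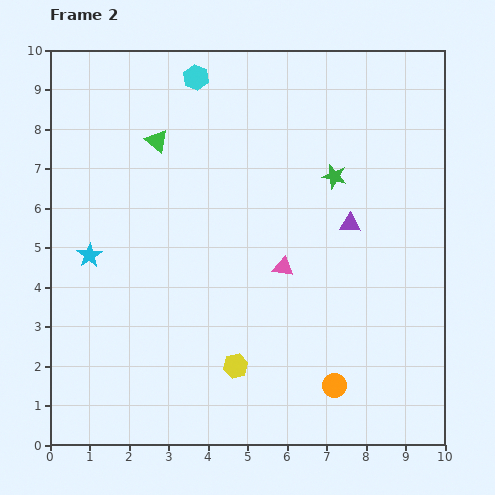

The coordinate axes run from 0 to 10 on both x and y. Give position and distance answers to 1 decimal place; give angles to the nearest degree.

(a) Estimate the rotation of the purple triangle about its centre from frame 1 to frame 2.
36° counter-clockwise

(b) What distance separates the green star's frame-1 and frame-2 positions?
2.3

The green star moved from (9.4, 6.2) to (7.2, 6.8), a distance of √(2.2² + 0.6²) ≈ 2.3.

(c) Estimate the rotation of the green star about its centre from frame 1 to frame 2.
25° counter-clockwise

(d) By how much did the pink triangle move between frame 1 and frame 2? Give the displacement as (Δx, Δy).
(3.5, 1.4)

The pink triangle was at (2.4, 3.1) in frame 1 and (5.9, 4.5) in frame 2.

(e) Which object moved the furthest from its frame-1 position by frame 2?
the pink triangle

(moved 3.8; next 2.7)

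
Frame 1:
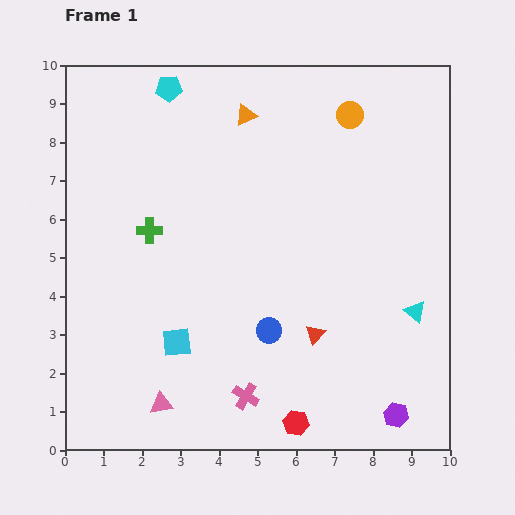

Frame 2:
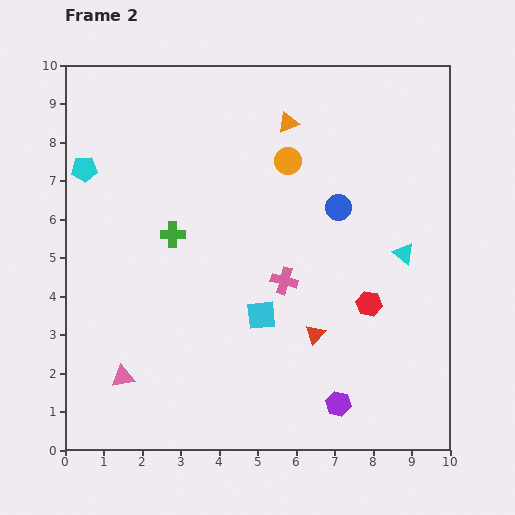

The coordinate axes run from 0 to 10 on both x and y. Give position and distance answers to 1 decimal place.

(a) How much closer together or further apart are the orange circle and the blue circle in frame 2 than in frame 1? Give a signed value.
-4.2

Distance in frame 1: 6.0. Distance in frame 2: 1.8.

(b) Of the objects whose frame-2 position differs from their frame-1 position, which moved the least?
the green cross

(moved 0.6)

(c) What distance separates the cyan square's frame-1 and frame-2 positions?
2.3

The cyan square moved from (2.9, 2.8) to (5.1, 3.5), a distance of √(2.2² + 0.7²) ≈ 2.3.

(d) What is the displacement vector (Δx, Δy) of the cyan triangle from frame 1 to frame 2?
(-0.3, 1.5)

The cyan triangle was at (9.1, 3.6) in frame 1 and (8.8, 5.1) in frame 2.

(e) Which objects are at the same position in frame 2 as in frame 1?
the red triangle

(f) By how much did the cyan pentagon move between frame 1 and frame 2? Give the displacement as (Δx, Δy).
(-2.2, -2.1)

The cyan pentagon was at (2.7, 9.4) in frame 1 and (0.5, 7.3) in frame 2.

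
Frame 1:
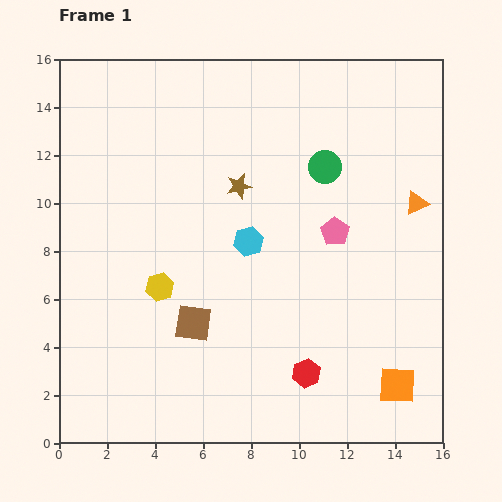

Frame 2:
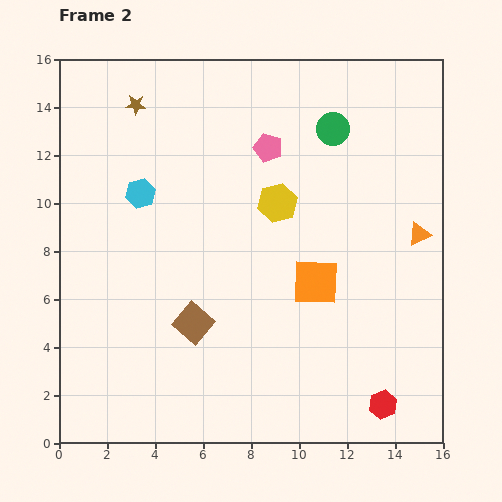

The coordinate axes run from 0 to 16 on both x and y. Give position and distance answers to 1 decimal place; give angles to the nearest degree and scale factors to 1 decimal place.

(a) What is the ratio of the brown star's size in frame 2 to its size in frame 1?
0.8×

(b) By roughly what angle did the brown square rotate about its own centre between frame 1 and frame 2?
32° clockwise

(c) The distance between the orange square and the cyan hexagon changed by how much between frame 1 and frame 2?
-0.4

Distance in frame 1: 8.6. Distance in frame 2: 8.2.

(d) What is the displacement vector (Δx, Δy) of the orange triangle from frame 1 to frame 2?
(0.1, -1.3)

The orange triangle was at (14.9, 10.0) in frame 1 and (15.0, 8.7) in frame 2.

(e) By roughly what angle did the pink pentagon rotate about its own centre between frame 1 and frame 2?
16° counter-clockwise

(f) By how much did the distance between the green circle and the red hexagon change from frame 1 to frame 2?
+3.1

Distance in frame 1: 8.6. Distance in frame 2: 11.7.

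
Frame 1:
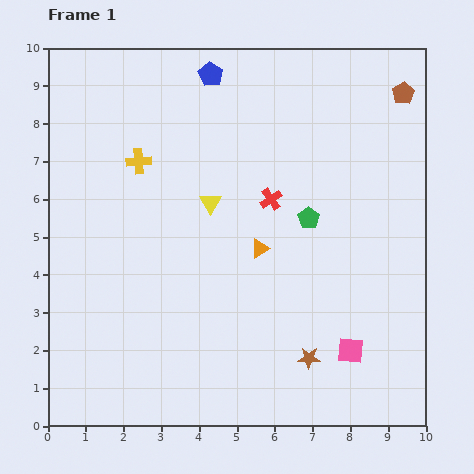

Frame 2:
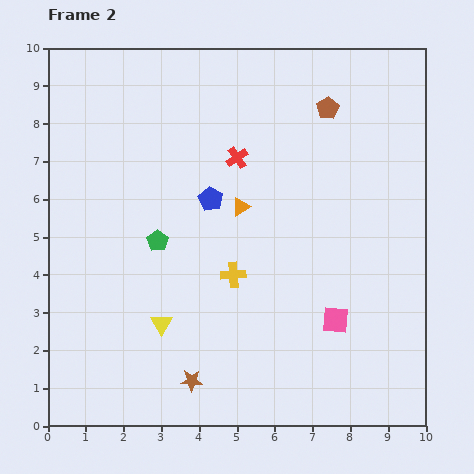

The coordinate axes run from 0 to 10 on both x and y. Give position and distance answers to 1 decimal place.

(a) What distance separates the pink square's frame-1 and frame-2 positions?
0.9

The pink square moved from (8.0, 2.0) to (7.6, 2.8), a distance of √(0.4² + 0.8²) ≈ 0.9.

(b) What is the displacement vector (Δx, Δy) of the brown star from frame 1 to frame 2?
(-3.1, -0.6)

The brown star was at (6.9, 1.8) in frame 1 and (3.8, 1.2) in frame 2.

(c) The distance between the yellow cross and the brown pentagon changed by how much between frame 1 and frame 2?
-2.1

Distance in frame 1: 7.2. Distance in frame 2: 5.1.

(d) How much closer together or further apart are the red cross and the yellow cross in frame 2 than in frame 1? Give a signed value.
-0.5

Distance in frame 1: 3.6. Distance in frame 2: 3.1.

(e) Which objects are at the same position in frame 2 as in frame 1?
none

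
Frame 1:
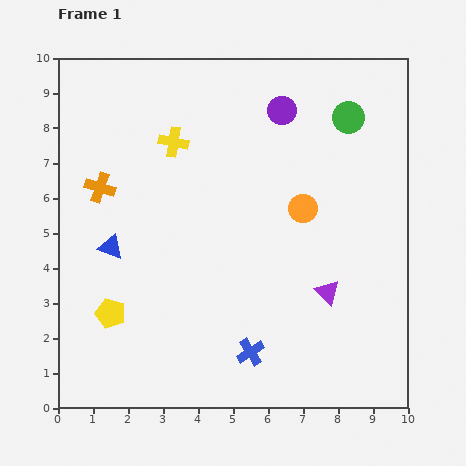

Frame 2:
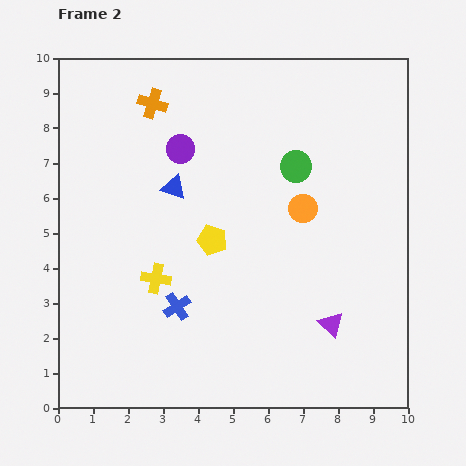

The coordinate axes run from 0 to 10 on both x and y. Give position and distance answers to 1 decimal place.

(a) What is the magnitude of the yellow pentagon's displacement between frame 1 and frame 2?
3.6

The yellow pentagon moved from (1.5, 2.7) to (4.4, 4.8), a distance of √(2.9² + 2.1²) ≈ 3.6.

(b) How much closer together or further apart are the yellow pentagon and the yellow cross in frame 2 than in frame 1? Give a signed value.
-3.3

Distance in frame 1: 5.2. Distance in frame 2: 1.9.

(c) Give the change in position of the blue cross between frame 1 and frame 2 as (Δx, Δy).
(-2.1, 1.3)

The blue cross was at (5.5, 1.6) in frame 1 and (3.4, 2.9) in frame 2.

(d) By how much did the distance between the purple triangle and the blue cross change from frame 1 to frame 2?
+1.6

Distance in frame 1: 2.8. Distance in frame 2: 4.4.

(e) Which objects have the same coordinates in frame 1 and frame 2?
the orange circle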